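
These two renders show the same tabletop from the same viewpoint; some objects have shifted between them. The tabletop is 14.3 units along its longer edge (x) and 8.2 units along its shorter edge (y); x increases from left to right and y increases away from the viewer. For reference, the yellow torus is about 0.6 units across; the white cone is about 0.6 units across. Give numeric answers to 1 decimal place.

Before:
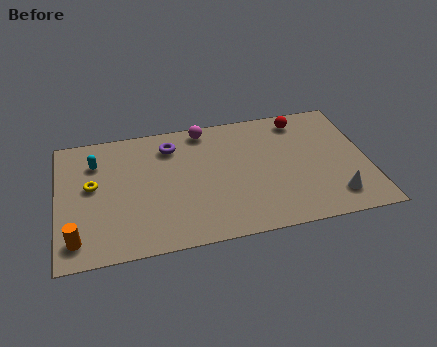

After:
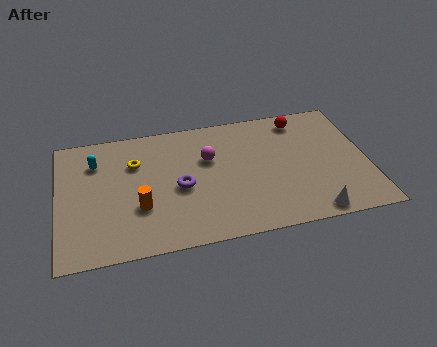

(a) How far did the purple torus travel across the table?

2.8

The purple torus moved from about (5.3, 6.5) to (5.6, 3.7), a distance of √(0.3² + 2.8²) ≈ 2.8.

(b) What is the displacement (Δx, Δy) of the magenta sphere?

(0.1, -2.0)

The magenta sphere started near (6.9, 7.3) and ended near (7.0, 5.3).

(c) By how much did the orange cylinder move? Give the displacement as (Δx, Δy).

(2.9, 1.4)

From the two frames, the orange cylinder sits at roughly (0.8, 1.4) before and (3.7, 2.8) after.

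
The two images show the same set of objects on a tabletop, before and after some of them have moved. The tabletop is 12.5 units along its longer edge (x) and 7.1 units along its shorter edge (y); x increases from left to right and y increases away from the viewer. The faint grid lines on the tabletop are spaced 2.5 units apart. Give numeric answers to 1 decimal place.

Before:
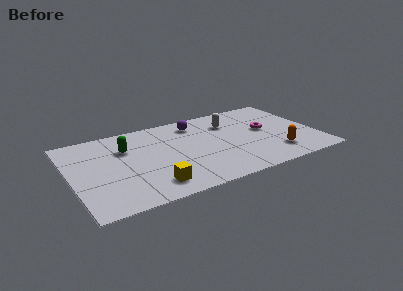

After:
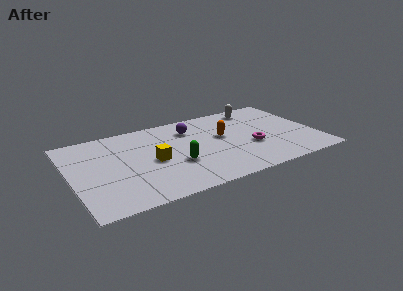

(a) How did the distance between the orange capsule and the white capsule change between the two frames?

-1.2

They were about 4.1 units apart before and 2.9 after — 1.2 units closer together.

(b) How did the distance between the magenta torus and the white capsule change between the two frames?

+1.4

They were about 2.1 units apart before and 3.5 after — 1.4 units further apart.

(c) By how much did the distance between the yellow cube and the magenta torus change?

-1.7

Before: roughly 6.7 units apart; after: 5.0. That's 1.7 units closer together.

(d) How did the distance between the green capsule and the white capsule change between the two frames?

+0.5

The distance was about 5.4 in the first image and 5.9 in the second, so they moved 0.5 units further apart.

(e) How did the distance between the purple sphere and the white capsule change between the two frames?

+1.9

They were about 1.8 units apart before and 3.7 after — 1.9 units further apart.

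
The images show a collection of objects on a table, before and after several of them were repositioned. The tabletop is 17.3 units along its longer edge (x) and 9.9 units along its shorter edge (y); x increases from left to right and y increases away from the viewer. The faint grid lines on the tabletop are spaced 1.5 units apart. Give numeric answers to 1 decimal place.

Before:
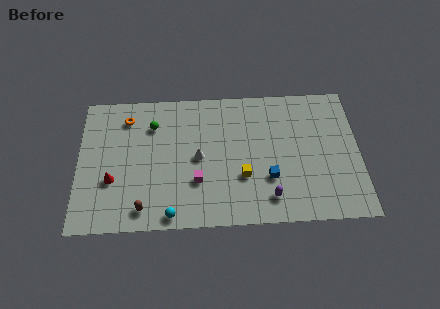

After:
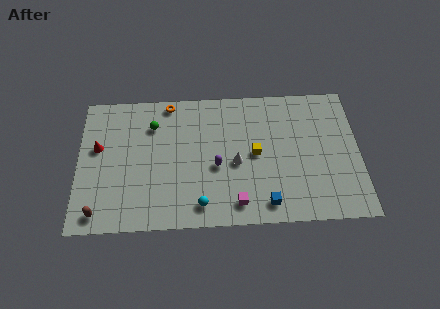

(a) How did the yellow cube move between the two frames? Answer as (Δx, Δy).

(0.8, 1.6)

From the two frames, the yellow cube sits at roughly (10.1, 3.4) before and (10.9, 5.0) after.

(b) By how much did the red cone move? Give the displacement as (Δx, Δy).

(-0.9, 2.4)

From the two frames, the red cone sits at roughly (2.1, 3.5) before and (1.2, 5.9) after.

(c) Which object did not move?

the green sphere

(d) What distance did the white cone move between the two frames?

2.4

The white cone was near (7.4, 4.9) before and (9.7, 4.4) after, so it travelled √(2.3² + 0.5²) ≈ 2.4 units.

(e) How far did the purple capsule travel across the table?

4.0

The purple capsule moved from about (11.7, 1.8) to (8.5, 4.2), a distance of √(3.2² + 2.4²) ≈ 4.0.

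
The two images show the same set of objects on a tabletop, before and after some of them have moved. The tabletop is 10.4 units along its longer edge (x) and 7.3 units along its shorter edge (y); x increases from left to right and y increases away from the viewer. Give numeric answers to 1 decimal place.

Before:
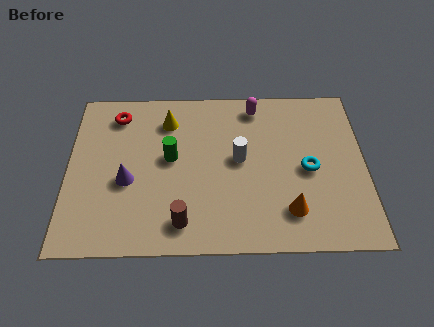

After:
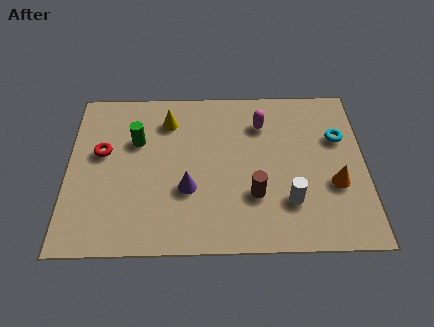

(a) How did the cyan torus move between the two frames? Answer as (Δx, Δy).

(1.1, 1.4)

The cyan torus was at about (8.4, 3.4) and moved to about (9.5, 4.8).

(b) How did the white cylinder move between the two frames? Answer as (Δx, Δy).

(1.7, -1.9)

The white cylinder was at about (6.0, 3.9) and moved to about (7.7, 2.0).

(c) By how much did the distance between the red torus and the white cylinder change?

+2.1

Before: roughly 4.8 units apart; after: 6.9. That's 2.1 units further apart.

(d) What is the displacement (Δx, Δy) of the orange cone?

(1.6, 1.1)

The orange cone was at about (7.7, 1.6) and moved to about (9.3, 2.7).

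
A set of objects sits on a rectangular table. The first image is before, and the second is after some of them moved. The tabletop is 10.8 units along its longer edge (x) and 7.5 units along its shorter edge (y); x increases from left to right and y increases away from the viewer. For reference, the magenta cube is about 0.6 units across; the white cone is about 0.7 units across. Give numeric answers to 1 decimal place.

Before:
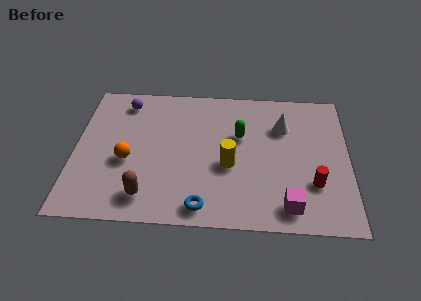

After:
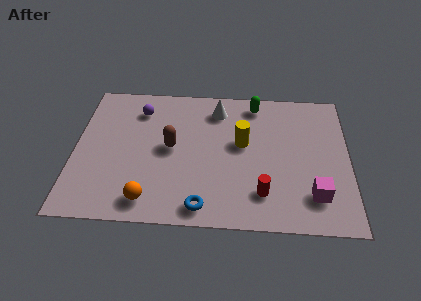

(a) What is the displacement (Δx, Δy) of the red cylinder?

(-2.0, -0.6)

The red cylinder was at about (9.4, 2.3) and moved to about (7.4, 1.7).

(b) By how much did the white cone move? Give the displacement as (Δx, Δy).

(-2.6, 0.8)

The white cone was at about (8.2, 5.3) and moved to about (5.6, 6.1).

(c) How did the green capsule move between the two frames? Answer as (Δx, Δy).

(0.6, 1.8)

The green capsule started near (6.5, 4.7) and ended near (7.1, 6.5).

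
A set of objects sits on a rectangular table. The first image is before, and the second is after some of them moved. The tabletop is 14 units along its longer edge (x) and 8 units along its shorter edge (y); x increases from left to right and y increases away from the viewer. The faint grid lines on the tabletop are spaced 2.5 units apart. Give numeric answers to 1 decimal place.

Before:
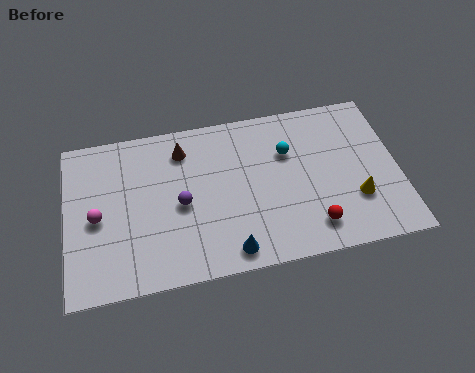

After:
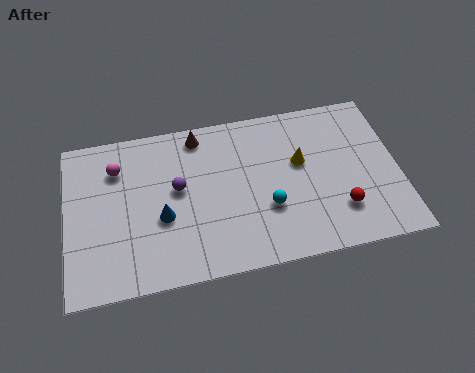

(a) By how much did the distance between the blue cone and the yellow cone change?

+0.5

The distance was about 5.6 in the first image and 6.1 in the second, so they moved 0.5 units further apart.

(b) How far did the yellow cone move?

3.2

The yellow cone moved from about (12.1, 2.5) to (9.9, 4.8), a distance of √(2.2² + 2.3²) ≈ 3.2.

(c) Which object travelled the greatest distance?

the blue cone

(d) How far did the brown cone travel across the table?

0.9

From (5.0, 6.4) to (5.7, 7.0), the brown cone covered √(0.7² + 0.6²) ≈ 0.9 units.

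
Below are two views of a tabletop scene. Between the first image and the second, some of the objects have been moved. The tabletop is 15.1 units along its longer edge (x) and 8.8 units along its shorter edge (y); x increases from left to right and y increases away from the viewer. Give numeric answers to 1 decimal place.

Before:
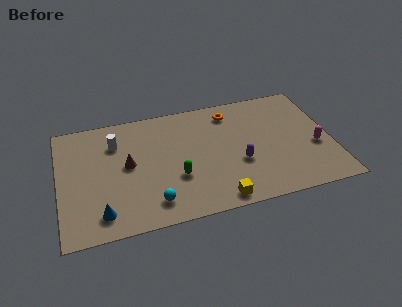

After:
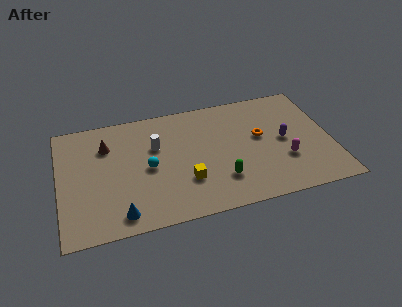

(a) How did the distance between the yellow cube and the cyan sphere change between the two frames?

-1.1

They were about 3.6 units apart before and 2.5 after — 1.1 units closer together.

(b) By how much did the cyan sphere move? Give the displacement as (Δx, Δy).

(-0.1, 2.6)

From the two frames, the cyan sphere sits at roughly (5.0, 1.6) before and (4.9, 4.2) after.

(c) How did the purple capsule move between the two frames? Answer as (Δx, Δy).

(2.6, 1.1)

The purple capsule started near (9.9, 3.3) and ended near (12.5, 4.4).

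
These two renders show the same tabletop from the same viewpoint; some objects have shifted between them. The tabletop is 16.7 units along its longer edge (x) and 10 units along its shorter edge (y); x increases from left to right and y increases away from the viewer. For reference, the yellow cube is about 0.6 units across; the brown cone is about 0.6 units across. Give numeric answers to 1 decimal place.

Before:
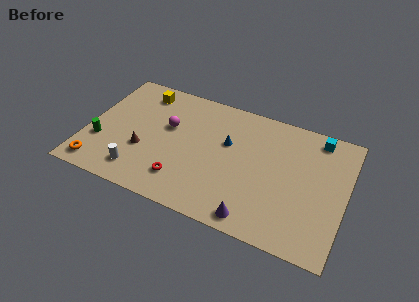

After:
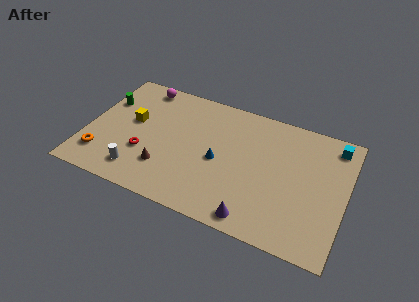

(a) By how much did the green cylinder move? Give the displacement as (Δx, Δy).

(-0.1, 3.5)

The green cylinder was at about (1.0, 3.3) and moved to about (0.9, 6.8).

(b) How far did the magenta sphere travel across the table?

3.5

The magenta sphere moved from about (5.1, 6.1) to (3.0, 8.9), a distance of √(2.1² + 2.8²) ≈ 3.5.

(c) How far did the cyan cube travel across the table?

1.1

From (14.6, 8.8) to (15.7, 8.6), the cyan cube covered √(1.1² + 0.2²) ≈ 1.1 units.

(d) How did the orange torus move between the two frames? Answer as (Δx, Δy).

(0.1, 0.9)

The orange torus started near (1.1, 1.3) and ended near (1.2, 2.2).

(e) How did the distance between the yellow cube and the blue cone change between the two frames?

-0.4

The distance was about 6.3 in the first image and 5.9 in the second, so they moved 0.4 units closer together.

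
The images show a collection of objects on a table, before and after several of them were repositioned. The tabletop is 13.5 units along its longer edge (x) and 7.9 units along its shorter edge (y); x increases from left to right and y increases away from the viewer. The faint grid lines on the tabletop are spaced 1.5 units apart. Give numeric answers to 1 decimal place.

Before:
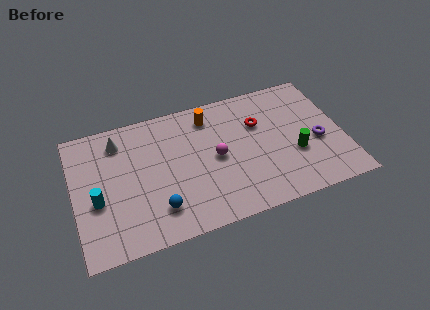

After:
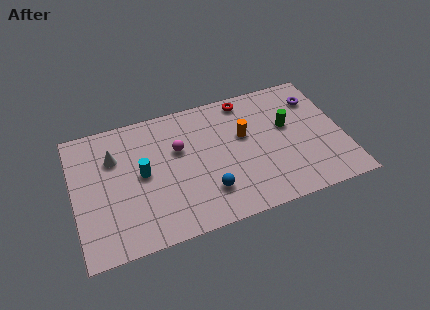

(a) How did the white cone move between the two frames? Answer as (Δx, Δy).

(-0.3, -0.9)

The white cone was at about (2.4, 6.4) and moved to about (2.1, 5.5).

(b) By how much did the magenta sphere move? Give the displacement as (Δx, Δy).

(-1.8, 1.1)

The magenta sphere was at about (7.1, 3.9) and moved to about (5.3, 5.0).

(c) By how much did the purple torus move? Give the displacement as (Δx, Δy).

(0.2, 2.7)

The purple torus was at about (12.2, 3.3) and moved to about (12.4, 6.0).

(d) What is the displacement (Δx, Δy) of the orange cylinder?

(1.6, -1.7)

From the two frames, the orange cylinder sits at roughly (7.0, 6.5) before and (8.6, 4.8) after.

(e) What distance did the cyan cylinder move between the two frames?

2.5

From (1.1, 3.2) to (3.4, 4.1), the cyan cylinder covered √(2.3² + 0.9²) ≈ 2.5 units.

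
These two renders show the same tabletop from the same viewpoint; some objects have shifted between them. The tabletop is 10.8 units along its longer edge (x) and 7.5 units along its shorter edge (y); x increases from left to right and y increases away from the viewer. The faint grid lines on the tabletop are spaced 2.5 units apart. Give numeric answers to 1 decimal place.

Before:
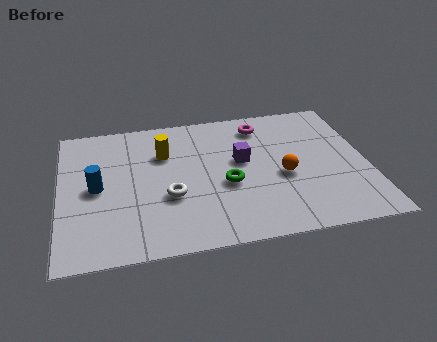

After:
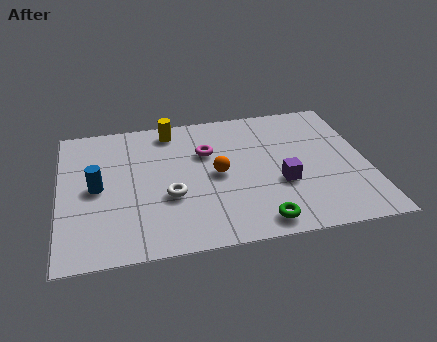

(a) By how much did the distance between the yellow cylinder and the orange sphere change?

-1.4

They were about 4.6 units apart before and 3.2 after — 1.4 units closer together.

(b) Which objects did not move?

the white torus and the blue cylinder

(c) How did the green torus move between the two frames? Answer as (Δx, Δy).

(1.0, -2.2)

From the two frames, the green torus sits at roughly (5.8, 3.1) before and (6.8, 0.9) after.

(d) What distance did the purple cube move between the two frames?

2.0

The purple cube moved from about (6.4, 4.3) to (7.7, 2.8), a distance of √(1.3² + 1.5²) ≈ 2.0.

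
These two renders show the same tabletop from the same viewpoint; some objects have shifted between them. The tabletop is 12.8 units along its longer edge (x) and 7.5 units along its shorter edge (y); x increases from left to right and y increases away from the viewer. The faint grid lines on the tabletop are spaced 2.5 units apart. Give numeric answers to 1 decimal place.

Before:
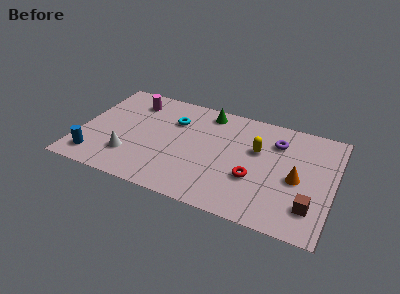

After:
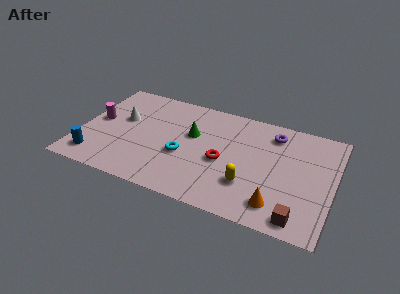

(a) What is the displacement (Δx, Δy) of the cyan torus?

(0.7, -2.3)

The cyan torus was at about (4.6, 5.3) and moved to about (5.3, 3.0).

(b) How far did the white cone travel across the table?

2.6

The white cone was near (2.7, 2.0) before and (2.0, 4.5) after, so it travelled √(0.7² + 2.5²) ≈ 2.6 units.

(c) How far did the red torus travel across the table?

1.7

The red torus moved from about (8.9, 2.7) to (7.3, 3.3), a distance of √(1.6² + 0.6²) ≈ 1.7.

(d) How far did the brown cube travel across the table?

1.0

The brown cube was near (11.8, 1.8) before and (11.3, 0.9) after, so it travelled √(0.5² + 0.9²) ≈ 1.0 units.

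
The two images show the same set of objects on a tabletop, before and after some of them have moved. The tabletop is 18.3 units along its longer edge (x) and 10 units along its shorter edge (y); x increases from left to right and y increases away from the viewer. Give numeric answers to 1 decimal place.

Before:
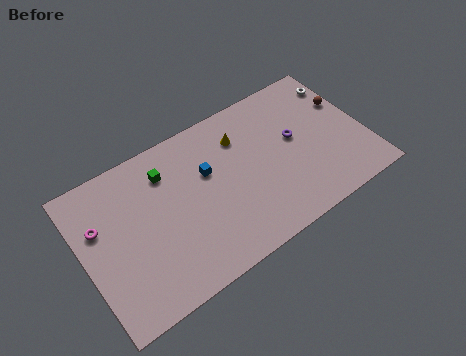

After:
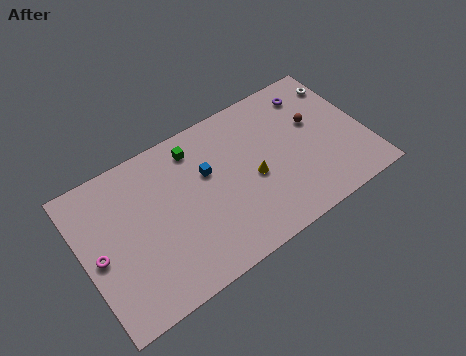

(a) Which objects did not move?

the white torus and the blue cube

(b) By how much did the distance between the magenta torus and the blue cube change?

+0.5

Before: roughly 7.0 units apart; after: 7.5. That's 0.5 units further apart.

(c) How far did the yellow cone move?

3.1

The yellow cone moved from about (10.6, 7.5) to (10.9, 4.4), a distance of √(0.3² + 3.1²) ≈ 3.1.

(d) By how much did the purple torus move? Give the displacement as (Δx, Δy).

(1.6, 2.6)

The purple torus started near (13.9, 5.6) and ended near (15.5, 8.2).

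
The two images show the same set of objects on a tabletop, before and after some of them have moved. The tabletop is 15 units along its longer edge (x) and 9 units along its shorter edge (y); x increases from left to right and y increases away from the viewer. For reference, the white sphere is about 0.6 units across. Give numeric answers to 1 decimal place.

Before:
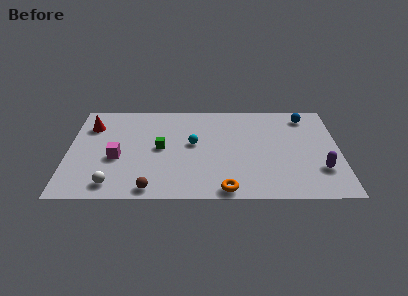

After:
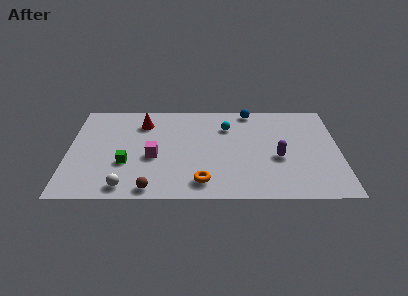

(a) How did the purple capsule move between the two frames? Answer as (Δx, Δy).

(-2.3, 1.1)

From the two frames, the purple capsule sits at roughly (13.9, 2.6) before and (11.6, 3.7) after.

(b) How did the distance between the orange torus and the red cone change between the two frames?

-3.1

Before: roughly 9.5 units apart; after: 6.4. That's 3.1 units closer together.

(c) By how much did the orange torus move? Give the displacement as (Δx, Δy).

(-1.3, 0.7)

The orange torus started near (8.7, 0.8) and ended near (7.4, 1.5).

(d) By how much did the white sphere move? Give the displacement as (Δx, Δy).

(0.7, -0.2)

The white sphere was at about (2.5, 1.3) and moved to about (3.2, 1.1).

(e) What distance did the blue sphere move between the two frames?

3.2

The blue sphere moved from about (13.2, 7.6) to (10.1, 8.2), a distance of √(3.1² + 0.6²) ≈ 3.2.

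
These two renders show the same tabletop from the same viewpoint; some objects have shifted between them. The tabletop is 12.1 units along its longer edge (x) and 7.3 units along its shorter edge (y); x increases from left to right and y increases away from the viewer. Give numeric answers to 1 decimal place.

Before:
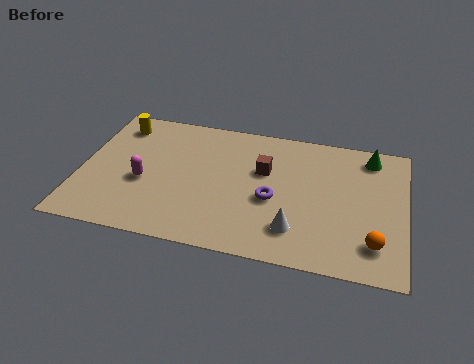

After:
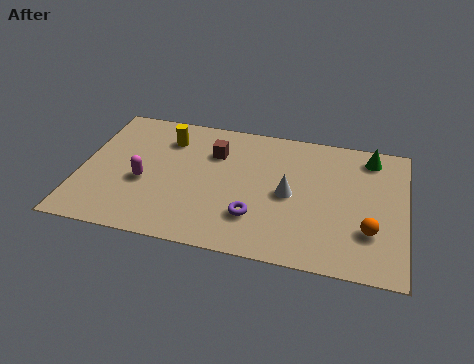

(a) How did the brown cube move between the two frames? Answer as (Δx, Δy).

(-1.9, 0.6)

The brown cube started near (6.8, 4.6) and ended near (4.9, 5.2).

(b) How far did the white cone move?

1.8

The white cone was near (8.1, 1.7) before and (7.8, 3.5) after, so it travelled √(0.3² + 1.8²) ≈ 1.8 units.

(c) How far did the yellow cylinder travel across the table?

1.9

The yellow cylinder moved from about (1.2, 6.0) to (3.1, 5.6), a distance of √(1.9² + 0.4²) ≈ 1.9.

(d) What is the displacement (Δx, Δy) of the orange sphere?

(-0.2, 0.6)

From the two frames, the orange sphere sits at roughly (11.0, 1.6) before and (10.8, 2.2) after.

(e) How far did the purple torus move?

1.3

The purple torus moved from about (7.2, 3.1) to (6.6, 2.0), a distance of √(0.6² + 1.1²) ≈ 1.3.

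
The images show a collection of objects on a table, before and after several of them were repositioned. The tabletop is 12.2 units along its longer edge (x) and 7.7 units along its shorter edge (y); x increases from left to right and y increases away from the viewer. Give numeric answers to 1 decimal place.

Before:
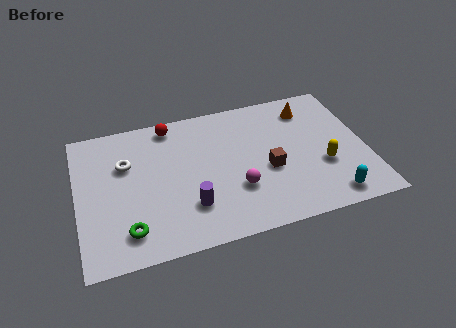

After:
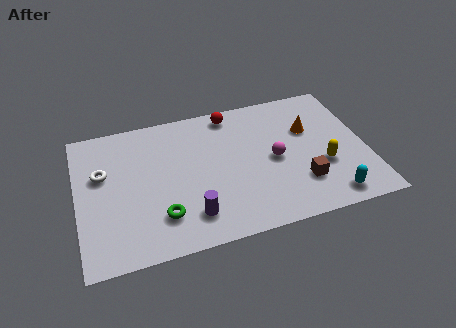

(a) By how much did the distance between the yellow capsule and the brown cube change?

-1.1

They were about 2.3 units apart before and 1.2 after — 1.1 units closer together.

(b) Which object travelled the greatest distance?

the red sphere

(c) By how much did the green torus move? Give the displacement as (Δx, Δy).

(1.4, 0.4)

The green torus was at about (2.0, 1.5) and moved to about (3.4, 1.9).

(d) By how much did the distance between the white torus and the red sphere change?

+3.3

They were about 2.6 units apart before and 5.9 after — 3.3 units further apart.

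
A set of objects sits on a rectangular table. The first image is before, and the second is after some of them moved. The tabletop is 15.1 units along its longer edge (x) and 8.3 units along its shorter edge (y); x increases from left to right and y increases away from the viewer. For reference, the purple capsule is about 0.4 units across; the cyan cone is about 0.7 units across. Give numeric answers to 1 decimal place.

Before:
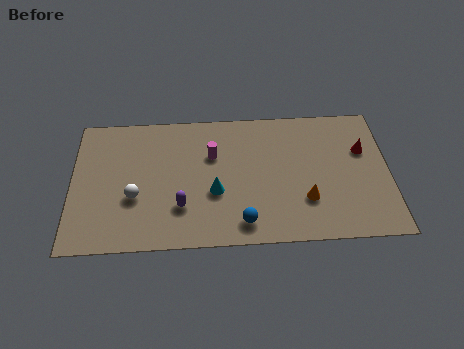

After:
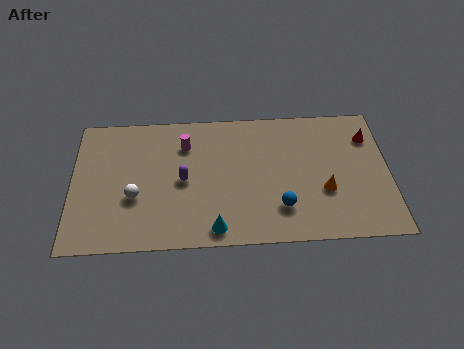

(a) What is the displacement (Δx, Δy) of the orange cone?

(0.9, 0.5)

From the two frames, the orange cone sits at roughly (11.1, 2.5) before and (12.0, 3.0) after.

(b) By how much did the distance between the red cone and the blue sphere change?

-1.2

Before: roughly 7.1 units apart; after: 5.9. That's 1.2 units closer together.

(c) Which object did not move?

the white sphere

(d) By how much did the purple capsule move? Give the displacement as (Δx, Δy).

(0.1, 1.6)

From the two frames, the purple capsule sits at roughly (5.2, 2.4) before and (5.3, 4.0) after.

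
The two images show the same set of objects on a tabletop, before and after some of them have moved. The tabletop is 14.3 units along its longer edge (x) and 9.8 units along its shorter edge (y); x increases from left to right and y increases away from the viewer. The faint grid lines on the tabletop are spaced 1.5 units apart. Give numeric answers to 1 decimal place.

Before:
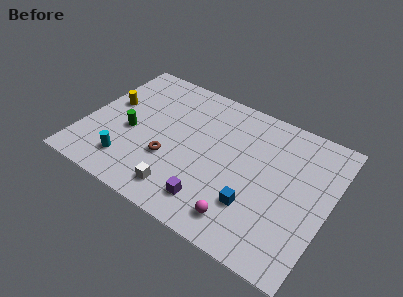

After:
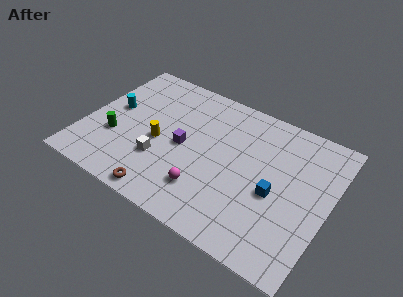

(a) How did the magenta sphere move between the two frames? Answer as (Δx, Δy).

(-2.3, 0.8)

From the two frames, the magenta sphere sits at roughly (9.8, 1.6) before and (7.5, 2.4) after.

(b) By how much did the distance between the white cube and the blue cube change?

+2.4

Before: roughly 4.3 units apart; after: 6.7. That's 2.4 units further apart.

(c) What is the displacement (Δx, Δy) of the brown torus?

(0.1, -2.5)

The brown torus was at about (5.2, 3.4) and moved to about (5.3, 0.9).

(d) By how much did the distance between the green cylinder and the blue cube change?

+1.7

Before: roughly 7.7 units apart; after: 9.4. That's 1.7 units further apart.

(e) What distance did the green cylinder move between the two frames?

1.1

The green cylinder moved from about (2.7, 4.2) to (1.9, 3.4), a distance of √(0.8² + 0.8²) ≈ 1.1.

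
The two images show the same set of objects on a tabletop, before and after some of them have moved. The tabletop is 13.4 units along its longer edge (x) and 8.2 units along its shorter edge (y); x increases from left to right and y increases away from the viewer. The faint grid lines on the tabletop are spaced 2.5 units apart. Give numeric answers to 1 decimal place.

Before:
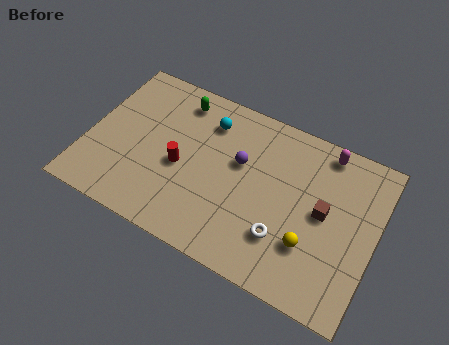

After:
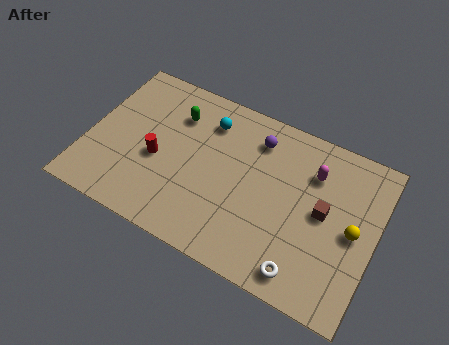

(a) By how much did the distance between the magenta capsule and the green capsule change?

-0.4

The distance was about 6.9 in the first image and 6.5 in the second, so they moved 0.4 units closer together.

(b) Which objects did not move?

the cyan sphere and the brown cube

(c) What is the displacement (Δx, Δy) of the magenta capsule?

(-0.4, -1.3)

From the two frames, the magenta capsule sits at roughly (10.7, 7.3) before and (10.3, 6.0) after.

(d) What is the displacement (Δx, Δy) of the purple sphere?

(0.6, 1.5)

The purple sphere was at about (7.0, 5.0) and moved to about (7.6, 6.5).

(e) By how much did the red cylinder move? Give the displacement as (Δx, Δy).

(-1.1, -0.1)

From the two frames, the red cylinder sits at roughly (4.4, 3.6) before and (3.3, 3.5) after.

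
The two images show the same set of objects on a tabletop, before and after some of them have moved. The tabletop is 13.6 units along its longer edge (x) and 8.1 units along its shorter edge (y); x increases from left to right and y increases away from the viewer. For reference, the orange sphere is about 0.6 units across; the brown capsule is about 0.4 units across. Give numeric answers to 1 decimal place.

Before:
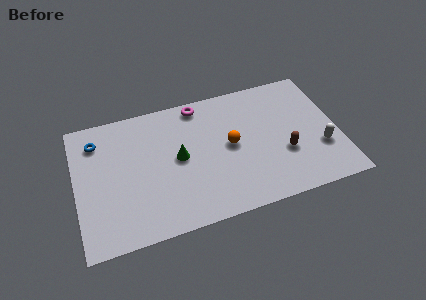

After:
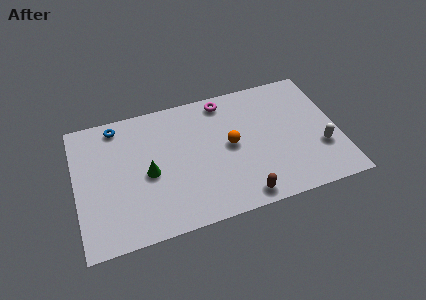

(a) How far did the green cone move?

1.7

The green cone moved from about (5.3, 4.2) to (3.7, 3.7), a distance of √(1.6² + 0.5²) ≈ 1.7.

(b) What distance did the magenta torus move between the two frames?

1.3

From (6.6, 7.2) to (7.9, 7.1), the magenta torus covered √(1.3² + 0.1²) ≈ 1.3 units.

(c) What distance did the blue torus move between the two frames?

1.3

The blue torus was near (1.2, 6.4) before and (2.3, 7.1) after, so it travelled √(1.1² + 0.7²) ≈ 1.3 units.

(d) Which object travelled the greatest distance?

the brown capsule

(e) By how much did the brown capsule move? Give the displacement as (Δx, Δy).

(-2.4, -2.0)

The brown capsule was at about (10.7, 2.9) and moved to about (8.3, 0.9).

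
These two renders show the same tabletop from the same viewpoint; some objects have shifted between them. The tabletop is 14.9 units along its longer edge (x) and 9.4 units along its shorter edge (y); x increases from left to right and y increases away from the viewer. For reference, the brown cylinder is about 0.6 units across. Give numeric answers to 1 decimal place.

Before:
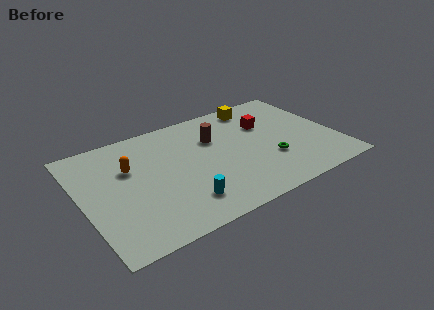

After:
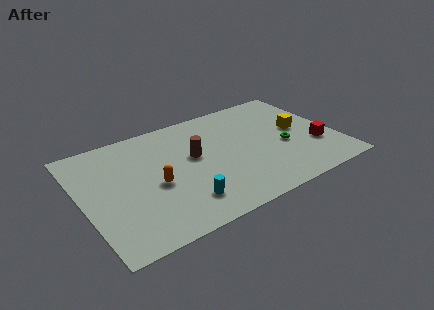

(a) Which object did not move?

the cyan cylinder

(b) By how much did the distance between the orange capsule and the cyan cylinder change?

-2.3

They were about 4.8 units apart before and 2.5 after — 2.3 units closer together.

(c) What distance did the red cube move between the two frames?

4.1

The red cube was near (11.1, 6.3) before and (13.6, 3.1) after, so it travelled √(2.5² + 3.2²) ≈ 4.1 units.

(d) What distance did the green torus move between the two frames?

1.3

From (10.8, 3.1) to (11.8, 3.9), the green torus covered √(1.0² + 0.8²) ≈ 1.3 units.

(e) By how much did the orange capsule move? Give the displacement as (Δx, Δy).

(1.2, -2.0)

From the two frames, the orange capsule sits at roughly (2.9, 6.1) before and (4.1, 4.1) after.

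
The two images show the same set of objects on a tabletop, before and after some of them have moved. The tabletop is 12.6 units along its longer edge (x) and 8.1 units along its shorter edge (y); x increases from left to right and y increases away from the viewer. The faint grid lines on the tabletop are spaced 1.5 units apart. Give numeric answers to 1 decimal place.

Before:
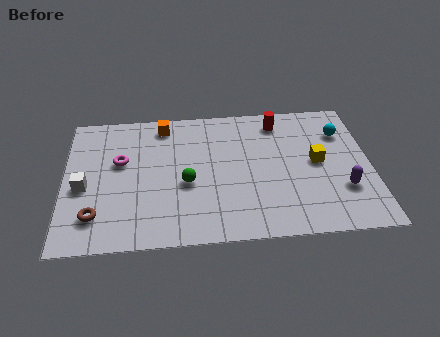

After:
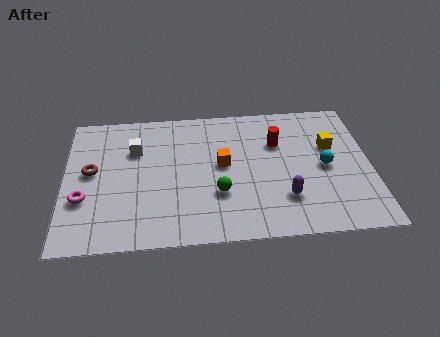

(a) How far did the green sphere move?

1.5

From (5.0, 3.4) to (6.3, 2.7), the green sphere covered √(1.3² + 0.7²) ≈ 1.5 units.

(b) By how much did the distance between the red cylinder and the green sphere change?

-1.4

The distance was about 5.2 in the first image and 3.8 in the second, so they moved 1.4 units closer together.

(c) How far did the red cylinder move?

1.3

The red cylinder moved from about (8.9, 6.8) to (8.8, 5.5), a distance of √(0.1² + 1.3²) ≈ 1.3.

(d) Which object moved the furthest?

the orange cube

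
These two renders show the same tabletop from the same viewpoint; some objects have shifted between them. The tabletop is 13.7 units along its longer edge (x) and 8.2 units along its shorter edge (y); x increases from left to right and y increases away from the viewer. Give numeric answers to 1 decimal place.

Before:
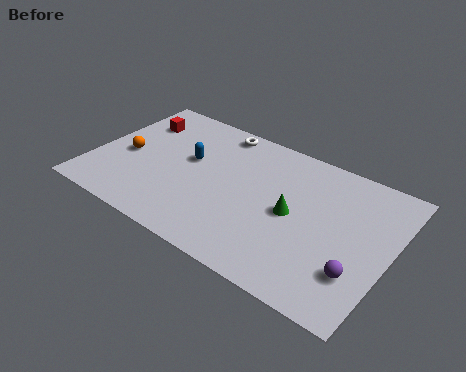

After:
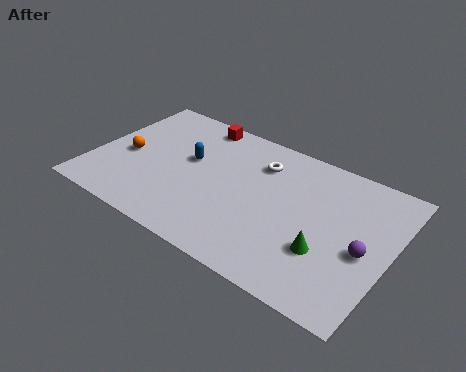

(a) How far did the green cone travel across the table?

2.1

From (9.3, 4.0) to (11.0, 2.7), the green cone covered √(1.7² + 1.3²) ≈ 2.1 units.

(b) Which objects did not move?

the blue capsule and the orange sphere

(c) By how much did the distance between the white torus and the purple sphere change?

-3.0

They were about 8.8 units apart before and 5.8 after — 3.0 units closer together.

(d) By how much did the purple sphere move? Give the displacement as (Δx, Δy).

(0.1, 1.3)

From the two frames, the purple sphere sits at roughly (12.5, 2.3) before and (12.6, 3.6) after.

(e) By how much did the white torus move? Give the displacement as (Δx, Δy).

(2.2, -1.1)

From the two frames, the white torus sits at roughly (5.2, 7.3) before and (7.4, 6.2) after.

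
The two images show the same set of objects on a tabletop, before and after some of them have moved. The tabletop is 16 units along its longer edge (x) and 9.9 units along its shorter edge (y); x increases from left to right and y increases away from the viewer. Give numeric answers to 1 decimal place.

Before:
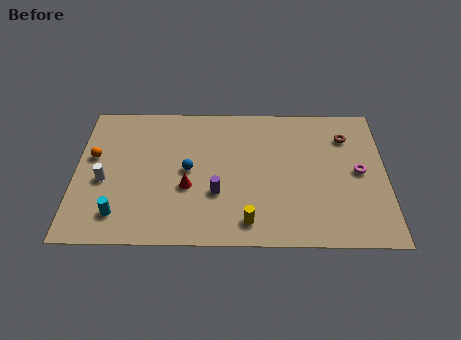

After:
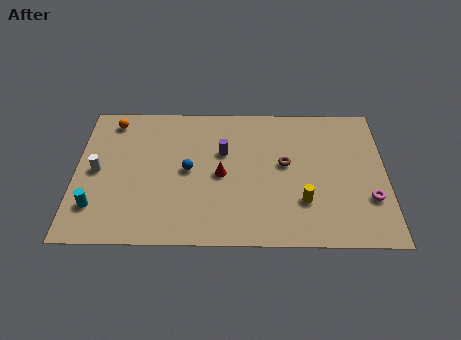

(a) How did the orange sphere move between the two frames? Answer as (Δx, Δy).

(0.9, 2.6)

The orange sphere was at about (0.9, 5.9) and moved to about (1.8, 8.5).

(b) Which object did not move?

the blue sphere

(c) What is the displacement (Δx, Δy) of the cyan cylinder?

(-1.2, 0.5)

From the two frames, the cyan cylinder sits at roughly (2.3, 1.9) before and (1.1, 2.4) after.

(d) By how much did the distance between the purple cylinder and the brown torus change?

-4.6

The distance was about 7.9 in the first image and 3.3 in the second, so they moved 4.6 units closer together.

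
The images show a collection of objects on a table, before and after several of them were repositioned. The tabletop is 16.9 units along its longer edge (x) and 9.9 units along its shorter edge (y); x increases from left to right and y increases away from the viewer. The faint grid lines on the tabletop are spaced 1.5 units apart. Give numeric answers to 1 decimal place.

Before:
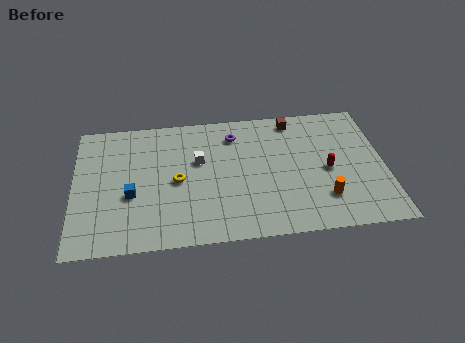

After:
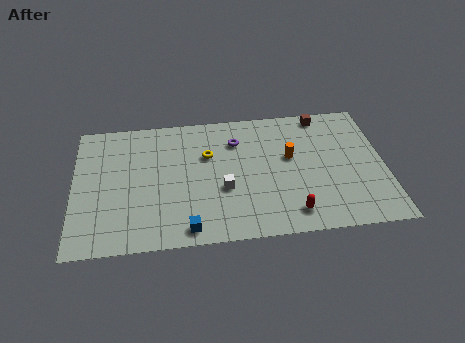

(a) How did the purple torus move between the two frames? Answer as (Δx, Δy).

(0.1, -0.5)

The purple torus was at about (8.8, 7.9) and moved to about (8.9, 7.4).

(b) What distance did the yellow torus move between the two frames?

2.5

From (5.6, 4.7) to (7.3, 6.5), the yellow torus covered √(1.7² + 1.8²) ≈ 2.5 units.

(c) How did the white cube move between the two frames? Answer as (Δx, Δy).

(1.3, -2.3)

The white cube started near (6.8, 6.1) and ended near (8.1, 3.8).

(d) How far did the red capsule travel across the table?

3.7

The red capsule was near (13.8, 4.6) before and (11.7, 1.6) after, so it travelled √(2.1² + 3.0²) ≈ 3.7 units.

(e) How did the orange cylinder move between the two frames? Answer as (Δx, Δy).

(-1.7, 3.3)

The orange cylinder started near (13.5, 2.5) and ended near (11.8, 5.8).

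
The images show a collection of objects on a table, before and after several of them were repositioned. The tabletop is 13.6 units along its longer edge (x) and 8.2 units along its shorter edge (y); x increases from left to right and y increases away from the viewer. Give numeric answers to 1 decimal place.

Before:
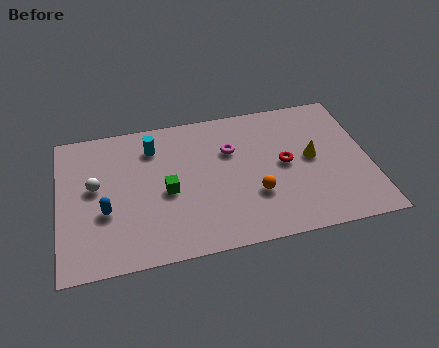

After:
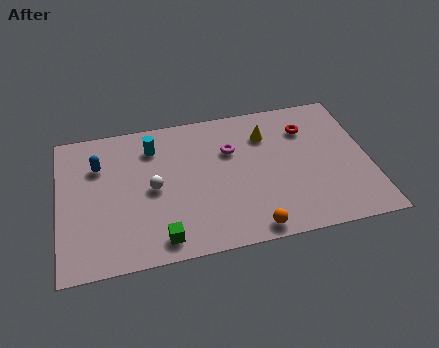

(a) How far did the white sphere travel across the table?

2.6

The white sphere was near (1.6, 4.6) before and (4.1, 4.0) after, so it travelled √(2.5² + 0.6²) ≈ 2.6 units.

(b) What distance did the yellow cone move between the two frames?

2.6

The yellow cone moved from about (11.1, 4.3) to (9.2, 6.1), a distance of √(1.9² + 1.8²) ≈ 2.6.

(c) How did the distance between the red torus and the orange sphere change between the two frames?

+3.9

They were about 2.1 units apart before and 6.0 after — 3.9 units further apart.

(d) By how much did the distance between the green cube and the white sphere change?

-0.3

The distance was about 3.2 in the first image and 2.9 in the second, so they moved 0.3 units closer together.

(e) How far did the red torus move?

2.2

From (9.9, 4.2) to (11.0, 6.1), the red torus covered √(1.1² + 1.9²) ≈ 2.2 units.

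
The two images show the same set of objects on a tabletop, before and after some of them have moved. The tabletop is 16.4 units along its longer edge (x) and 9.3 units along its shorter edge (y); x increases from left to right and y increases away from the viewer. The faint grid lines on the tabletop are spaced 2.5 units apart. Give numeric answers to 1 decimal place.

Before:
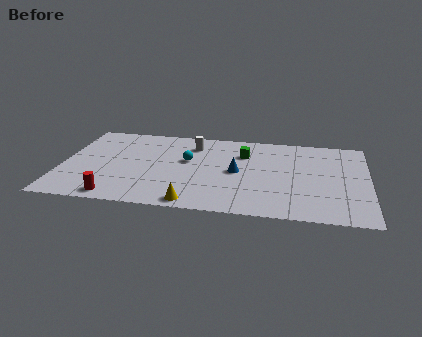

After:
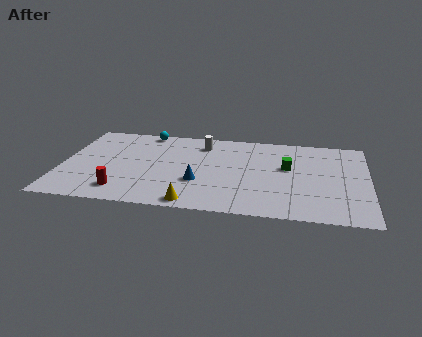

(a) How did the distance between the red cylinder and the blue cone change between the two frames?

-3.0

Before: roughly 7.3 units apart; after: 4.3. That's 3.0 units closer together.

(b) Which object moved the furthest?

the cyan sphere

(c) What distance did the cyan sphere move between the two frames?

3.8

The cyan sphere moved from about (6.7, 5.5) to (4.3, 8.5), a distance of √(2.4² + 3.0²) ≈ 3.8.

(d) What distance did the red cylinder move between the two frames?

0.8

The red cylinder was near (3.1, 1.0) before and (3.4, 1.7) after, so it travelled √(0.3² + 0.7²) ≈ 0.8 units.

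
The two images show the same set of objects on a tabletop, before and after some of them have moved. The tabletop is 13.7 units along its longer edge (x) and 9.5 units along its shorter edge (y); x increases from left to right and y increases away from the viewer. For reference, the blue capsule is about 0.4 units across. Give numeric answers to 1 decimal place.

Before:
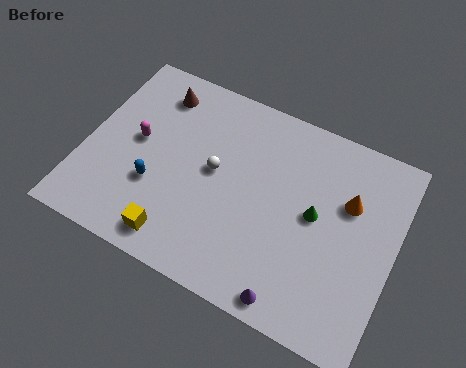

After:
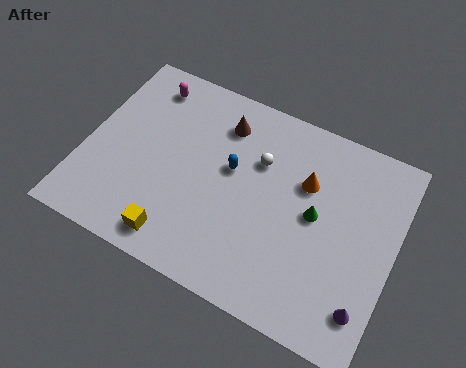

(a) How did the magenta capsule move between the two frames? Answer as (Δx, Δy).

(0.0, 2.9)

The magenta capsule was at about (2.2, 5.1) and moved to about (2.2, 8.0).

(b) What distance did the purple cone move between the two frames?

3.2

From (9.8, 0.9) to (12.8, 1.9), the purple cone covered √(3.0² + 1.0²) ≈ 3.2 units.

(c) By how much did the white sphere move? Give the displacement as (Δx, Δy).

(1.8, 1.3)

From the two frames, the white sphere sits at roughly (5.7, 5.1) before and (7.5, 6.4) after.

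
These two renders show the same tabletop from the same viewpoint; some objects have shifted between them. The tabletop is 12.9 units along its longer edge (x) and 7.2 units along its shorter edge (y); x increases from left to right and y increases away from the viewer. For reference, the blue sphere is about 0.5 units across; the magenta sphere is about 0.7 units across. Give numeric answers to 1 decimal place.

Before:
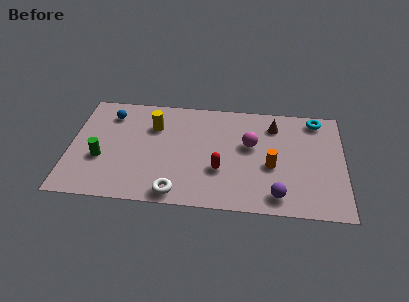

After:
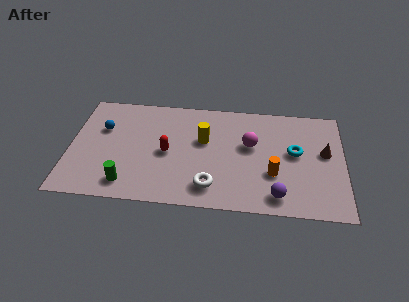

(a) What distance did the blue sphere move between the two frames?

1.0

The blue sphere moved from about (1.8, 5.7) to (1.5, 4.7), a distance of √(0.3² + 1.0²) ≈ 1.0.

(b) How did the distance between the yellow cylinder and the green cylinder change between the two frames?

+1.3

Before: roughly 3.4 units apart; after: 4.7. That's 1.3 units further apart.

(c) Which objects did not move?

the purple sphere and the magenta sphere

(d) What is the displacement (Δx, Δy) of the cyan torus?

(-1.0, -2.3)

The cyan torus was at about (11.6, 6.3) and moved to about (10.6, 4.0).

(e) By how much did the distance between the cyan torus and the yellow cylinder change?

-3.5

They were about 7.8 units apart before and 4.3 after — 3.5 units closer together.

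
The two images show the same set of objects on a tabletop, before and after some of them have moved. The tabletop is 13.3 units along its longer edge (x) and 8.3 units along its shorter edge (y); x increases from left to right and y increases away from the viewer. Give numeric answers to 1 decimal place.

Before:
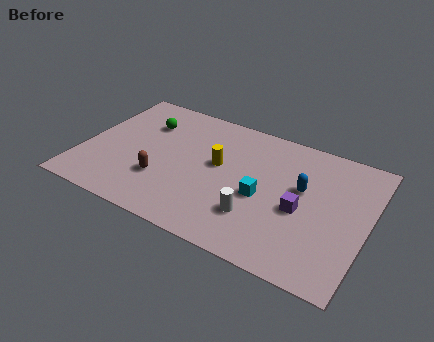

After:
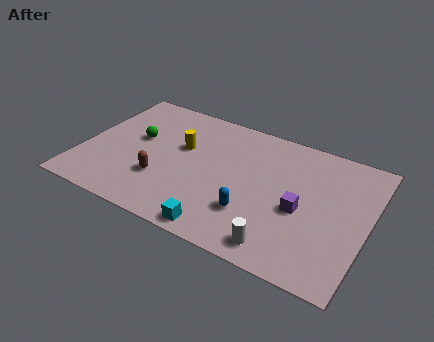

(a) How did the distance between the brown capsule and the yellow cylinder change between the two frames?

-0.6

Before: roughly 3.2 units apart; after: 2.6. That's 0.6 units closer together.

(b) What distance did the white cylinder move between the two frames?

1.8

The white cylinder was near (8.4, 2.3) before and (9.7, 1.1) after, so it travelled √(1.3² + 1.2²) ≈ 1.8 units.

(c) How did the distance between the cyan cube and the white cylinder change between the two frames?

+1.4

They were about 1.3 units apart before and 2.7 after — 1.4 units further apart.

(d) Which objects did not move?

the purple cube and the brown capsule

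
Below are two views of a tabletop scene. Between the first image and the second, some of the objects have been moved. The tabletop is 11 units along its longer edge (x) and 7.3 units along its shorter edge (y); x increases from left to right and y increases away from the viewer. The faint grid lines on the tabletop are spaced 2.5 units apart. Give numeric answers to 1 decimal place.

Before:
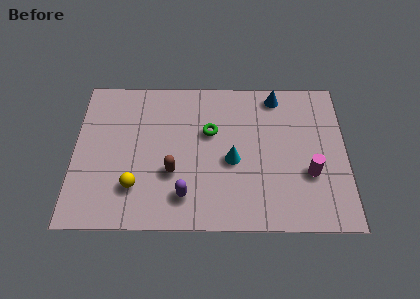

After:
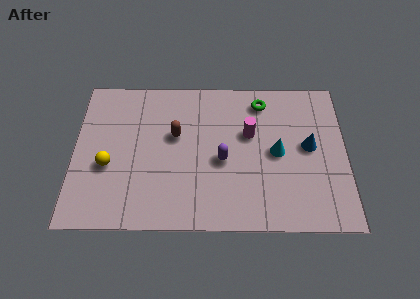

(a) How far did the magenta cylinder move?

3.1

From (9.5, 2.6) to (7.1, 4.5), the magenta cylinder covered √(2.4² + 1.9²) ≈ 3.1 units.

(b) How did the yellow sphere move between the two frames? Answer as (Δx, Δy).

(-1.1, 1.0)

The yellow sphere started near (2.5, 1.9) and ended near (1.4, 2.9).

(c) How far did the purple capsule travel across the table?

2.3

From (4.5, 1.5) to (6.0, 3.2), the purple capsule covered √(1.5² + 1.7²) ≈ 2.3 units.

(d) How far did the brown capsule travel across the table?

1.8

The brown capsule was near (4.0, 2.6) before and (4.1, 4.4) after, so it travelled √(0.1² + 1.8²) ≈ 1.8 units.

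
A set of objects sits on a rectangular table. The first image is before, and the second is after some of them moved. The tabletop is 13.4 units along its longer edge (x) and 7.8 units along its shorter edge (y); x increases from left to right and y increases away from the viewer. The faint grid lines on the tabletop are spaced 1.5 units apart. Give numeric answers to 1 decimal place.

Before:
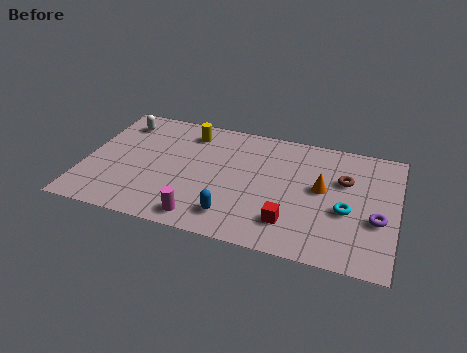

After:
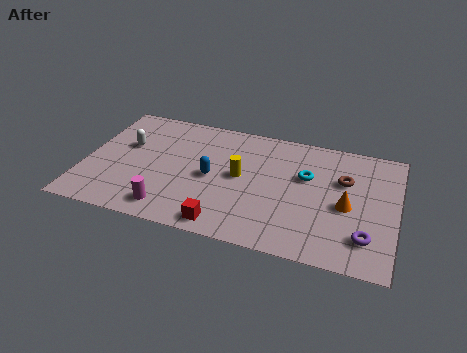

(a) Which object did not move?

the brown torus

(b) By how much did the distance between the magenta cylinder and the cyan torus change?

+0.3

They were about 6.4 units apart before and 6.7 after — 0.3 units further apart.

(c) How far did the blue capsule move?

2.5

The blue capsule moved from about (6.6, 1.5) to (5.5, 3.7), a distance of √(1.1² + 2.2²) ≈ 2.5.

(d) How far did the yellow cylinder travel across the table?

3.3

The yellow cylinder was near (4.3, 6.4) before and (6.7, 4.1) after, so it travelled √(2.4² + 2.3²) ≈ 3.3 units.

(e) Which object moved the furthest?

the yellow cylinder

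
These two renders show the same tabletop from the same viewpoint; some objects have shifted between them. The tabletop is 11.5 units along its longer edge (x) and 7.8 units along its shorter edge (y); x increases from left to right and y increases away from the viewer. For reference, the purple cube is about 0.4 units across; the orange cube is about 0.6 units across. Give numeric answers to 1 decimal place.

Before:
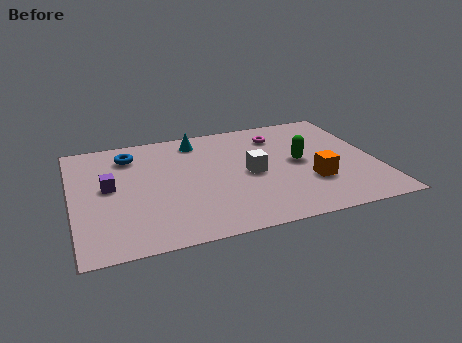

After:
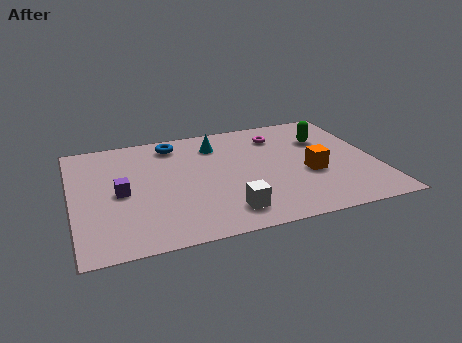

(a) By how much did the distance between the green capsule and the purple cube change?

+0.9

The distance was about 7.2 in the first image and 8.1 in the second, so they moved 0.9 units further apart.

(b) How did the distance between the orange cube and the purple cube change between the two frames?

-0.6

Before: roughly 7.7 units apart; after: 7.1. That's 0.6 units closer together.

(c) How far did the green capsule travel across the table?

1.8

From (8.6, 4.0) to (9.7, 5.4), the green capsule covered √(1.1² + 1.4²) ≈ 1.8 units.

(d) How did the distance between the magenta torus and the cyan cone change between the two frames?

-0.7

The distance was about 3.1 in the first image and 2.4 in the second, so they moved 0.7 units closer together.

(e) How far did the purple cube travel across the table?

0.6

The purple cube moved from about (1.4, 4.2) to (1.8, 3.7), a distance of √(0.4² + 0.5²) ≈ 0.6.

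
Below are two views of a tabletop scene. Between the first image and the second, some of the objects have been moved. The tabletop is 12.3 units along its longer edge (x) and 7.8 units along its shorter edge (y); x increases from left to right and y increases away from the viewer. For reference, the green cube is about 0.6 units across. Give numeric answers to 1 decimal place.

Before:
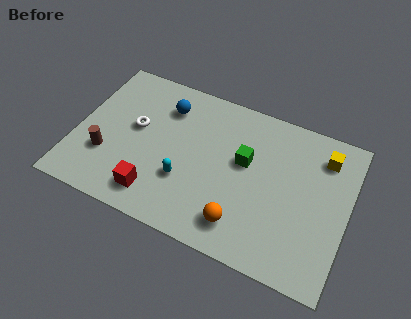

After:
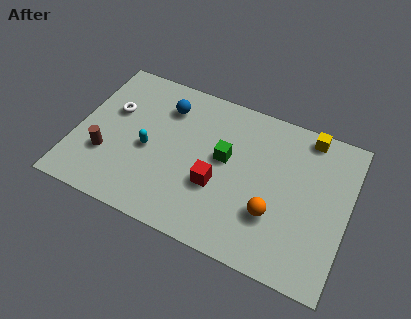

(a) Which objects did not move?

the brown cylinder and the blue sphere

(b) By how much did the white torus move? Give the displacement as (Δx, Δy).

(-1.1, 0.5)

The white torus was at about (2.6, 4.4) and moved to about (1.5, 4.9).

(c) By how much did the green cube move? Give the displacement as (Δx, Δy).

(-0.9, -0.2)

The green cube was at about (7.6, 4.6) and moved to about (6.7, 4.4).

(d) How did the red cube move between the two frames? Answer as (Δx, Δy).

(2.6, 1.5)

The red cube was at about (3.9, 1.4) and moved to about (6.5, 2.9).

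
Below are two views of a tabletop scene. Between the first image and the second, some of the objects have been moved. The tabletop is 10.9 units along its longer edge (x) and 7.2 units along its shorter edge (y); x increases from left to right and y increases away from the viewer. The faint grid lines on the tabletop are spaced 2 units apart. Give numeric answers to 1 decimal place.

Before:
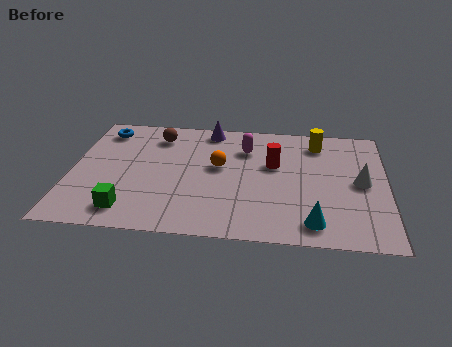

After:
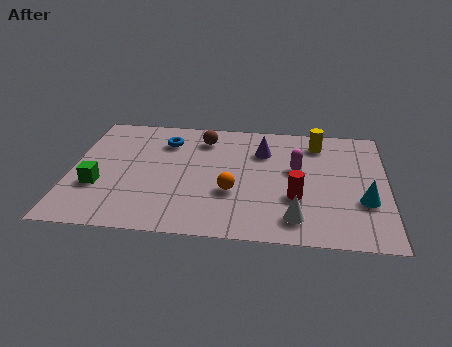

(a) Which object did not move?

the yellow cylinder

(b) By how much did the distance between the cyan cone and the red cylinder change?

-1.3

They were about 3.6 units apart before and 2.3 after — 1.3 units closer together.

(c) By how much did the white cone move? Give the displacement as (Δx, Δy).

(-2.2, -2.3)

From the two frames, the white cone sits at roughly (10.0, 3.6) before and (7.8, 1.3) after.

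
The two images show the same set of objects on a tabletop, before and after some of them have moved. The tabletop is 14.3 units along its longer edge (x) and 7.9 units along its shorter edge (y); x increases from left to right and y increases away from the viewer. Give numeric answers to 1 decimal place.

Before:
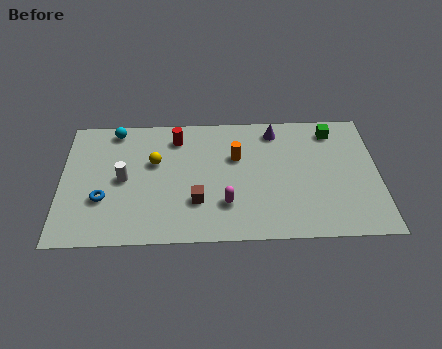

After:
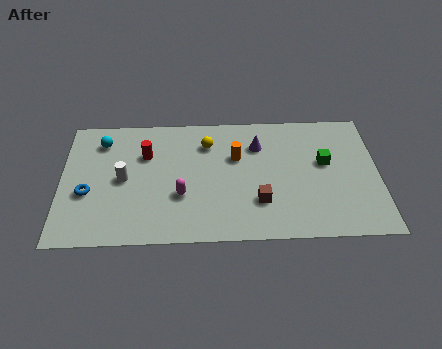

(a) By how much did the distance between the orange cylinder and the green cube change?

-0.6

Before: roughly 4.6 units apart; after: 4.0. That's 0.6 units closer together.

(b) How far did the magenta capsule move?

2.1

The magenta capsule moved from about (7.4, 2.2) to (5.4, 2.8), a distance of √(2.0² + 0.6²) ≈ 2.1.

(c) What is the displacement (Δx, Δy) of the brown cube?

(2.8, -0.1)

The brown cube started near (6.1, 2.4) and ended near (8.9, 2.3).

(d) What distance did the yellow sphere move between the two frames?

2.6

From (4.2, 4.9) to (6.6, 6.0), the yellow sphere covered √(2.4² + 1.1²) ≈ 2.6 units.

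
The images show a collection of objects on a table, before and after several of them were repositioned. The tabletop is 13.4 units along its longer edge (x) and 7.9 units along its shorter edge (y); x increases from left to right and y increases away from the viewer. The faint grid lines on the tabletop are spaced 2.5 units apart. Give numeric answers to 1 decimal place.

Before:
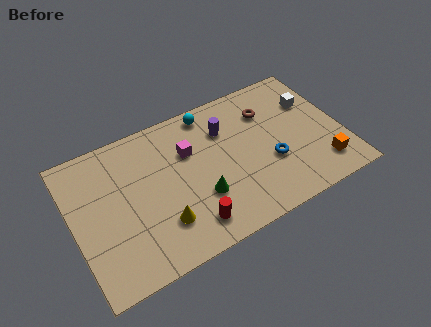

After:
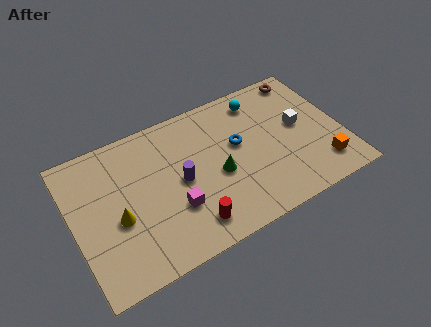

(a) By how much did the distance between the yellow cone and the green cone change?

+2.9

Before: roughly 2.1 units apart; after: 5.0. That's 2.9 units further apart.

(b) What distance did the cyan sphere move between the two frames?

2.5

From (7.2, 7.0) to (9.7, 6.6), the cyan sphere covered √(2.5² + 0.4²) ≈ 2.5 units.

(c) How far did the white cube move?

1.4

The white cube was near (12.2, 5.4) before and (11.4, 4.3) after, so it travelled √(0.8² + 1.1²) ≈ 1.4 units.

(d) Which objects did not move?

the red cylinder and the orange cube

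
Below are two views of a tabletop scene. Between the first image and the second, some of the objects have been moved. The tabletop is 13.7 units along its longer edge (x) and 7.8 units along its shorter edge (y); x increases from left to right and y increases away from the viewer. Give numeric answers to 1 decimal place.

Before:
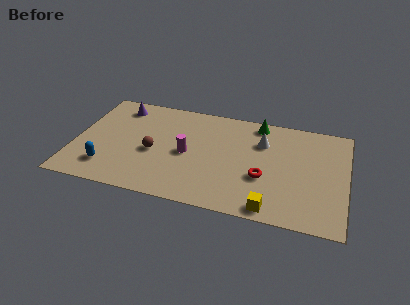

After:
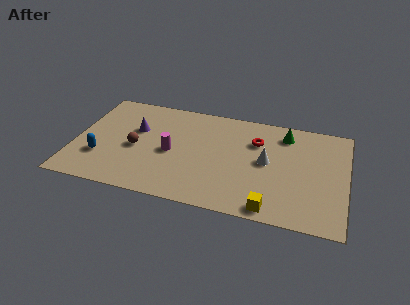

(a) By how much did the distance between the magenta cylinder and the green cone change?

+1.6

Before: roughly 4.7 units apart; after: 6.3. That's 1.6 units further apart.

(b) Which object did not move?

the yellow cube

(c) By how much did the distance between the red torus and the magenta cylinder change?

+0.6

Before: roughly 4.0 units apart; after: 4.6. That's 0.6 units further apart.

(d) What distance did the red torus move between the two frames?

2.6

The red torus was near (9.6, 2.9) before and (9.1, 5.5) after, so it travelled √(0.5² + 2.6²) ≈ 2.6 units.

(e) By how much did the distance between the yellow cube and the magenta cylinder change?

+0.6

Before: roughly 5.3 units apart; after: 5.9. That's 0.6 units further apart.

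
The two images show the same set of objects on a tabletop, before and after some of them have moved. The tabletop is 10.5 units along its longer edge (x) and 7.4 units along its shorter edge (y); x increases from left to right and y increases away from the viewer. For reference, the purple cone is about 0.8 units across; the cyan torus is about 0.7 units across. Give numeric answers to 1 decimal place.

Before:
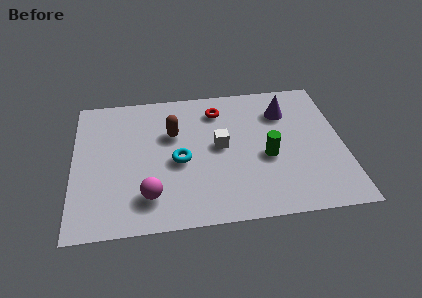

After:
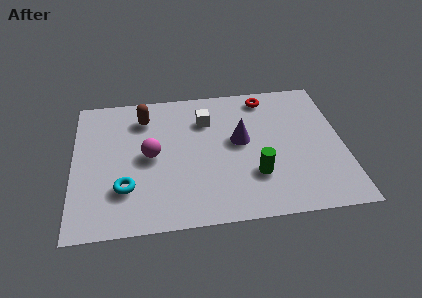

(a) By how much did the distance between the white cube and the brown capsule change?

+0.4

The distance was about 2.0 in the first image and 2.4 in the second, so they moved 0.4 units further apart.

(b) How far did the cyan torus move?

2.4

The cyan torus was near (4.1, 3.3) before and (2.0, 2.1) after, so it travelled √(2.1² + 1.2²) ≈ 2.4 units.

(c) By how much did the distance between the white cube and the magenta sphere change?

-0.8

Before: roughly 3.6 units apart; after: 2.8. That's 0.8 units closer together.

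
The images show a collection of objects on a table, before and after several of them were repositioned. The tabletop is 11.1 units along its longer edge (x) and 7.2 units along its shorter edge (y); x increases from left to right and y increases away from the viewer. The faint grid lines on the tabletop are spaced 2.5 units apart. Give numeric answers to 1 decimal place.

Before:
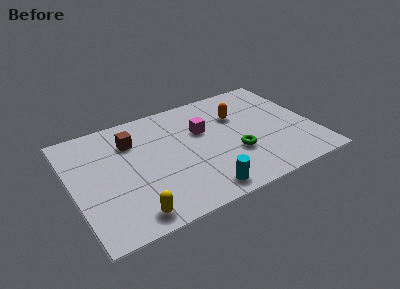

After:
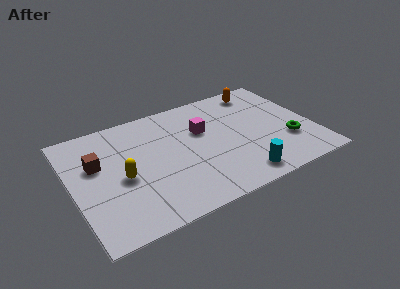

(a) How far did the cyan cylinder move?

1.8

The cyan cylinder was near (5.5, 0.9) before and (7.3, 1.0) after, so it travelled √(1.8² + 0.1²) ≈ 1.8 units.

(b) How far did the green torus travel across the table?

2.5

From (7.3, 2.5) to (9.8, 2.3), the green torus covered √(2.5² + 0.2²) ≈ 2.5 units.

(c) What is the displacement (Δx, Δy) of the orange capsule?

(1.3, 1.3)

The orange capsule started near (7.8, 4.9) and ended near (9.1, 6.2).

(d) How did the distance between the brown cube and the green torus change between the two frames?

+3.7

The distance was about 5.2 in the first image and 8.9 in the second, so they moved 3.7 units further apart.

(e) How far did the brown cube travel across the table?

1.9

From (2.9, 5.3) to (1.2, 4.5), the brown cube covered √(1.7² + 0.8²) ≈ 1.9 units.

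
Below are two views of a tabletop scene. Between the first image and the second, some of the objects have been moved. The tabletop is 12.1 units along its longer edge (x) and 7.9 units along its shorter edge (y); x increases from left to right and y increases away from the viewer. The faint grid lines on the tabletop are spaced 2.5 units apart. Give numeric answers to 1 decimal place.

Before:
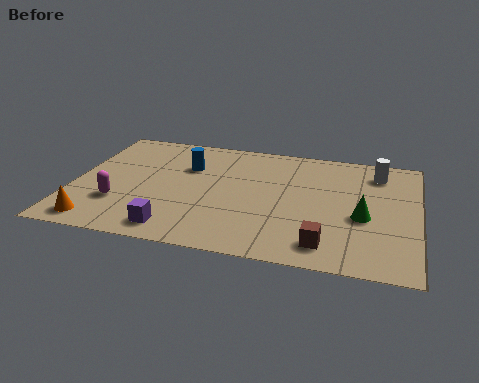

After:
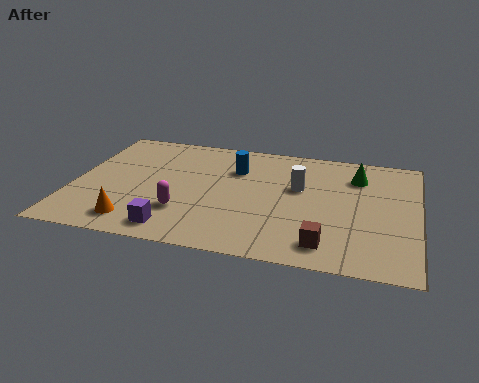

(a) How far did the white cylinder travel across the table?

3.1

The white cylinder moved from about (10.6, 6.4) to (7.9, 4.8), a distance of √(2.7² + 1.6²) ≈ 3.1.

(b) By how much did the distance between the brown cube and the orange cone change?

-1.3

The distance was about 7.9 in the first image and 6.6 in the second, so they moved 1.3 units closer together.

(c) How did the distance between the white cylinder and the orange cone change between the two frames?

-4.4

They were about 10.9 units apart before and 6.5 after — 4.4 units closer together.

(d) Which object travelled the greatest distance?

the white cylinder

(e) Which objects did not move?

the brown cube and the purple cube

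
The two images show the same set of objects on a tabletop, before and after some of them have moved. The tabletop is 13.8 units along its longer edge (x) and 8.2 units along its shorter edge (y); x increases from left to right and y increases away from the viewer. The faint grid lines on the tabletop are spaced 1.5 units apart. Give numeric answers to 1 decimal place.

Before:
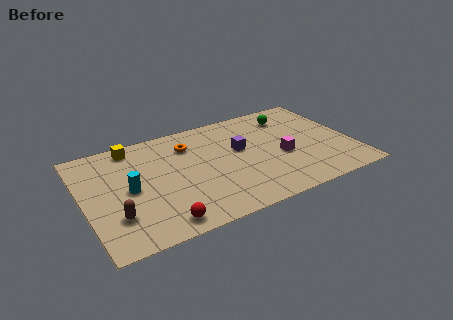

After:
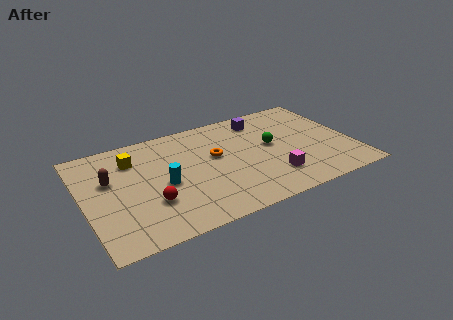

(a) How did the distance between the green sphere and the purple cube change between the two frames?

-1.1

They were about 3.4 units apart before and 2.3 after — 1.1 units closer together.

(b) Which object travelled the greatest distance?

the brown capsule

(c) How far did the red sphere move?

1.6

The red sphere was near (3.5, 1.0) before and (3.2, 2.6) after, so it travelled √(0.3² + 1.6²) ≈ 1.6 units.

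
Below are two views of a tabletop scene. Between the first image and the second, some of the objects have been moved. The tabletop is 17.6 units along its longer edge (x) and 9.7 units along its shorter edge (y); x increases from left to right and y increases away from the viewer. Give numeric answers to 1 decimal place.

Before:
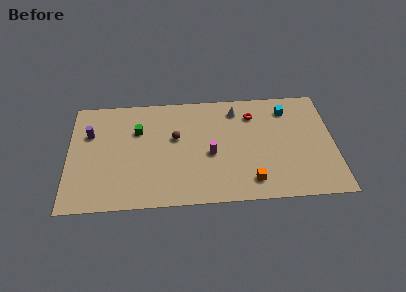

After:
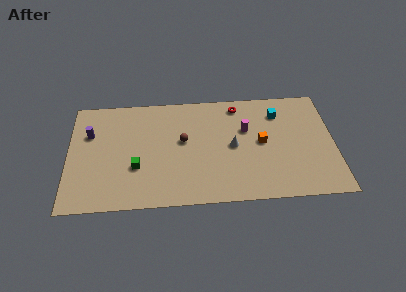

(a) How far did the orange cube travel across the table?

3.4

The orange cube was near (12.0, 1.7) before and (12.8, 5.0) after, so it travelled √(0.8² + 3.3²) ≈ 3.4 units.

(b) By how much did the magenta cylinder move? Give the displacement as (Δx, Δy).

(2.4, 2.0)

The magenta cylinder was at about (9.4, 4.2) and moved to about (11.8, 6.2).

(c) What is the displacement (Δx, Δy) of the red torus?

(-1.0, 0.9)

The red torus was at about (12.3, 7.5) and moved to about (11.3, 8.4).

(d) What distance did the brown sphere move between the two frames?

0.6

The brown sphere was near (7.1, 5.8) before and (7.6, 5.5) after, so it travelled √(0.5² + 0.3²) ≈ 0.6 units.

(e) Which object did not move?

the purple cylinder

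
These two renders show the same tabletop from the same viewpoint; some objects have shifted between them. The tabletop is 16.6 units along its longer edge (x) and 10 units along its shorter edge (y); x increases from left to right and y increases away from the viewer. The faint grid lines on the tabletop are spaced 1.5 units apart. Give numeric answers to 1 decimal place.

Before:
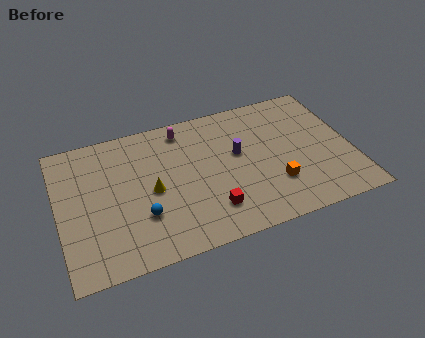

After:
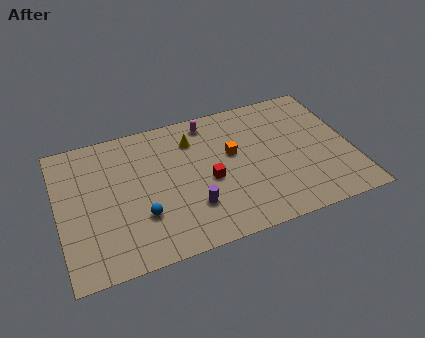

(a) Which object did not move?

the blue sphere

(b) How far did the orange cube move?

3.7

From (12.0, 2.9) to (9.9, 5.9), the orange cube covered √(2.1² + 3.0²) ≈ 3.7 units.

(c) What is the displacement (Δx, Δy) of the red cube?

(0.1, 2.1)

The red cube started near (8.3, 2.3) and ended near (8.4, 4.4).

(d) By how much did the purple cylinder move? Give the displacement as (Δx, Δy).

(-2.9, -3.0)

The purple cylinder started near (10.2, 5.8) and ended near (7.3, 2.8).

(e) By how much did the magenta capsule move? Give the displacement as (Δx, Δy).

(1.5, 0.1)

The magenta capsule started near (7.3, 8.6) and ended near (8.8, 8.7).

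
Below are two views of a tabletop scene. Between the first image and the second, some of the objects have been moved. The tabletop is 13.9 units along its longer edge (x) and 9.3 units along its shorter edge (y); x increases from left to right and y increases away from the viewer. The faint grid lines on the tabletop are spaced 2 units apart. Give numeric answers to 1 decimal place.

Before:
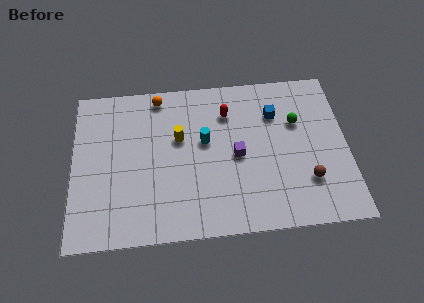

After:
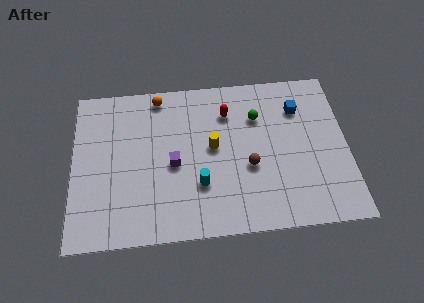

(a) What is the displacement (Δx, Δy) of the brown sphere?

(-2.9, 1.1)

The brown sphere started near (11.8, 2.6) and ended near (8.9, 3.7).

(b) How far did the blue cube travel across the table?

1.2

The blue cube was near (10.3, 6.7) before and (11.5, 6.9) after, so it travelled √(1.2² + 0.2²) ≈ 1.2 units.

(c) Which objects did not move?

the red capsule and the orange sphere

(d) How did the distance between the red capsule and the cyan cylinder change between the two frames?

+2.4

Before: roughly 2.0 units apart; after: 4.4. That's 2.4 units further apart.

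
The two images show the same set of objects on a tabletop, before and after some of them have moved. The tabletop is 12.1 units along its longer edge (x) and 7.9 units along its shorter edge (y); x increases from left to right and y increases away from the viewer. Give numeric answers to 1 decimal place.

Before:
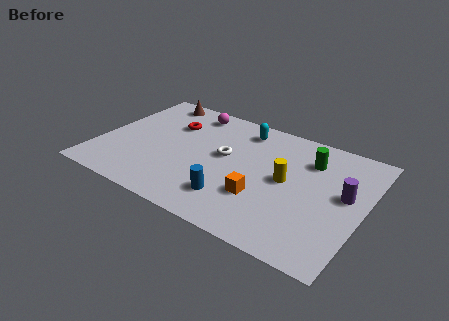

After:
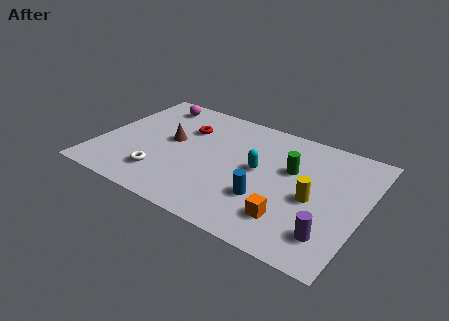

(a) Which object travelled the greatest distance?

the white torus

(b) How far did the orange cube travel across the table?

1.6

The orange cube moved from about (7.7, 2.5) to (9.1, 1.8), a distance of √(1.4² + 0.7²) ≈ 1.6.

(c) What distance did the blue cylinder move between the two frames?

1.6

The blue cylinder moved from about (6.5, 1.8) to (7.9, 2.5), a distance of √(1.4² + 0.7²) ≈ 1.6.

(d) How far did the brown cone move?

3.0

The brown cone was near (1.9, 7.0) before and (3.2, 4.3) after, so it travelled √(1.3² + 2.7²) ≈ 3.0 units.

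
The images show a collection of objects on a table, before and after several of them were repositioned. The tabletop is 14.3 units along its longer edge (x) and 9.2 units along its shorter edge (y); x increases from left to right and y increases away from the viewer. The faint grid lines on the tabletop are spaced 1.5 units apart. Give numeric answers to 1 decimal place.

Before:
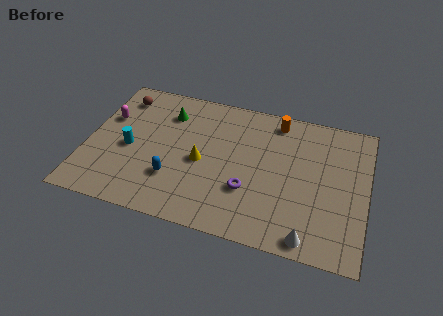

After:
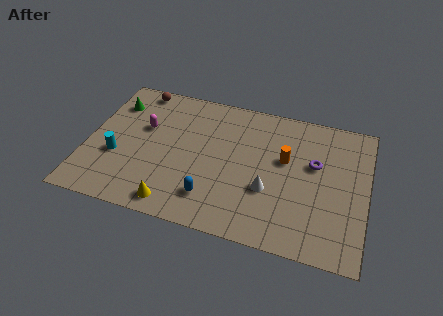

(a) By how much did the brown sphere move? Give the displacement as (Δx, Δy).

(0.8, 0.8)

From the two frames, the brown sphere sits at roughly (1.4, 7.5) before and (2.2, 8.3) after.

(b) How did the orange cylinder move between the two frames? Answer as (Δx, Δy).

(0.6, -2.5)

The orange cylinder was at about (9.5, 8.0) and moved to about (10.1, 5.5).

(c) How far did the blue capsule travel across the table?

2.1

The blue capsule moved from about (4.6, 2.7) to (6.6, 2.0), a distance of √(2.0² + 0.7²) ≈ 2.1.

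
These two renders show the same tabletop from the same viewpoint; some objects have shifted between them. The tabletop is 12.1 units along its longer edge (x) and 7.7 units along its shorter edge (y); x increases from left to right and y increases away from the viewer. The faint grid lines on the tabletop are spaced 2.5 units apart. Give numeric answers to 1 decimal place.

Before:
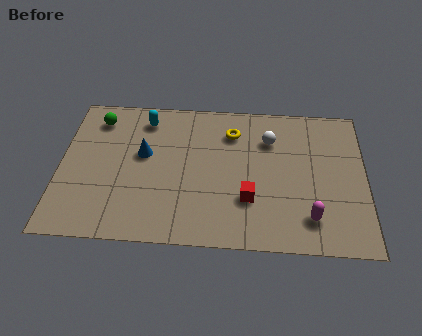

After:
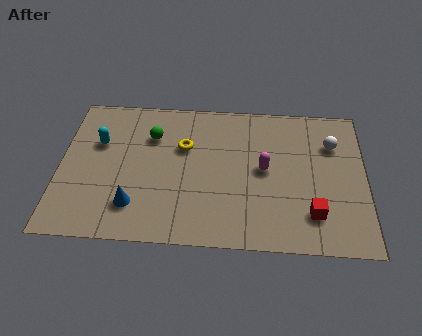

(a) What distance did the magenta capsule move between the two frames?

3.0

The magenta capsule moved from about (9.9, 1.6) to (8.1, 4.0), a distance of √(1.8² + 2.4²) ≈ 3.0.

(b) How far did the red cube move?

2.6

The red cube was near (7.5, 2.4) before and (10.0, 1.8) after, so it travelled √(2.5² + 0.6²) ≈ 2.6 units.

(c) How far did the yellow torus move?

2.1

The yellow torus was near (6.8, 5.9) before and (4.9, 5.0) after, so it travelled √(1.9² + 0.9²) ≈ 2.1 units.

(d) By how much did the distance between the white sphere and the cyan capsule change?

+4.2

The distance was about 5.1 in the first image and 9.3 in the second, so they moved 4.2 units further apart.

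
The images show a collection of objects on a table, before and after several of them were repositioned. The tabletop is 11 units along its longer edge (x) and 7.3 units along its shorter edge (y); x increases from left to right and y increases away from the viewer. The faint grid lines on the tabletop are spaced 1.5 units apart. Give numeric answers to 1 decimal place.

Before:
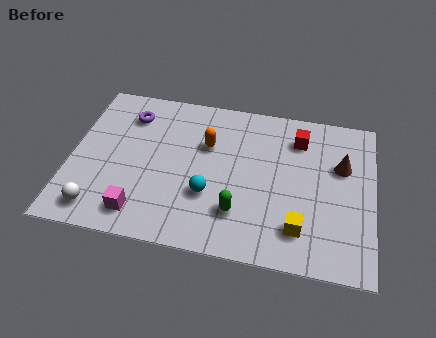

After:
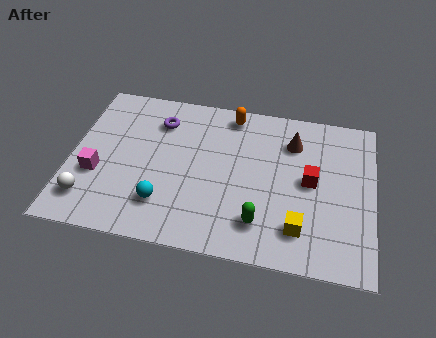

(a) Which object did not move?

the yellow cube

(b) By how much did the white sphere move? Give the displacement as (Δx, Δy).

(-0.4, 0.4)

From the two frames, the white sphere sits at roughly (1.2, 1.1) before and (0.8, 1.5) after.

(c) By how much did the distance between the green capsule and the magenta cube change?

+2.5

The distance was about 3.6 in the first image and 6.1 in the second, so they moved 2.5 units further apart.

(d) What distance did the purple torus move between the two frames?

1.1

The purple torus was near (2.0, 5.7) before and (3.1, 5.6) after, so it travelled √(1.1² + 0.1²) ≈ 1.1 units.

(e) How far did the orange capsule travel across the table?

1.8

From (4.9, 4.8) to (5.7, 6.4), the orange capsule covered √(0.8² + 1.6²) ≈ 1.8 units.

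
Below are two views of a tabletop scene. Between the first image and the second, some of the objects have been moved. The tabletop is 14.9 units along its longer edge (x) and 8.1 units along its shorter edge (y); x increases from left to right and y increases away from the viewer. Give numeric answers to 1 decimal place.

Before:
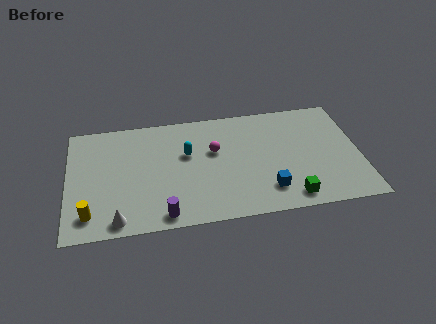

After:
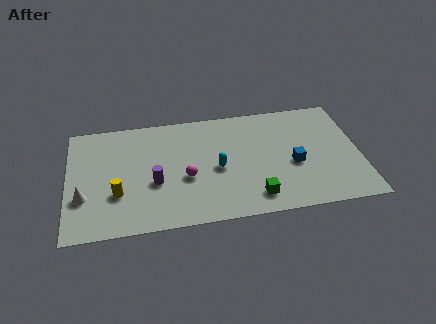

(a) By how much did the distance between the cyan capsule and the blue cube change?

-1.2

Before: roughly 5.1 units apart; after: 3.9. That's 1.2 units closer together.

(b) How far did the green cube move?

1.8

The green cube was near (11.2, 1.1) before and (9.4, 1.4) after, so it travelled √(1.8² + 0.3²) ≈ 1.8 units.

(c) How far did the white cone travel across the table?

2.5

The white cone moved from about (2.5, 0.9) to (0.8, 2.7), a distance of √(1.7² + 1.8²) ≈ 2.5.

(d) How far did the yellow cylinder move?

1.8

From (1.1, 1.5) to (2.5, 2.7), the yellow cylinder covered √(1.4² + 1.2²) ≈ 1.8 units.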